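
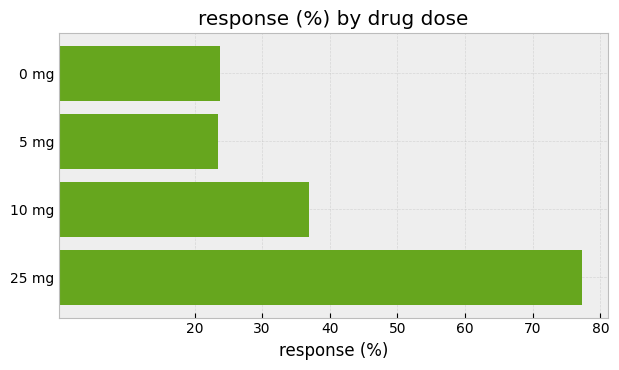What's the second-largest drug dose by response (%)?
Top 3: 25 mg ≈ 80, 10 mg ≈ 40, 0 mg ≈ 20.

10 mg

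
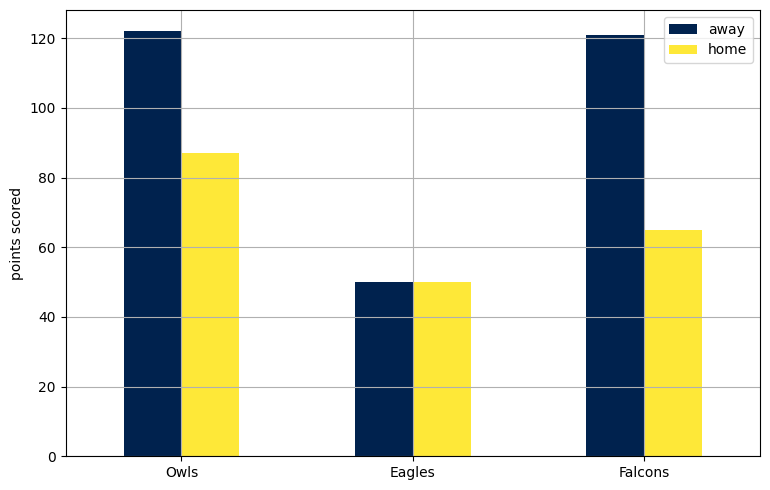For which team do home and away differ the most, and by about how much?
Falcons, ≈ 60

Falcons: home ≈ 60, away ≈ 120 → gap ≈ 60. Next-largest (Owls) is only ≈ 40.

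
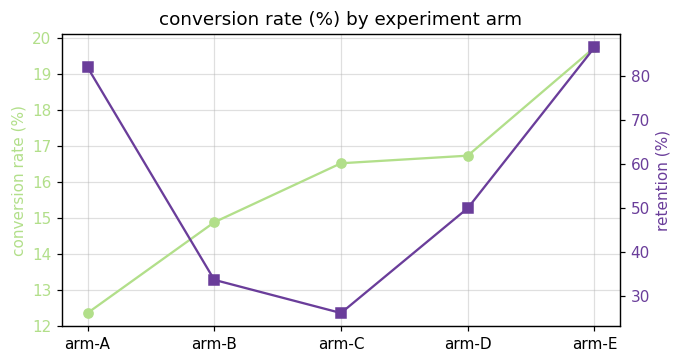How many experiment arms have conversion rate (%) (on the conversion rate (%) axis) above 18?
1

Above 18: arm-E.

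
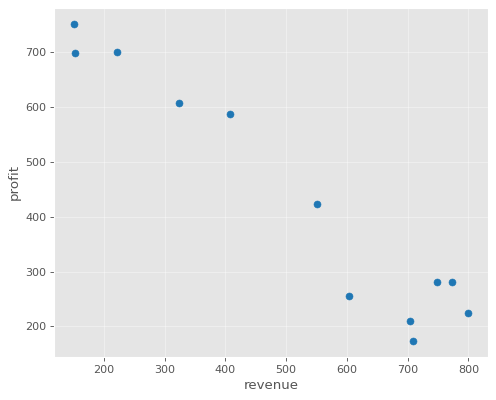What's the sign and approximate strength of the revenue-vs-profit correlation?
Points are negatively correlated; strong (|r| ≈ 1.0).

negative, strong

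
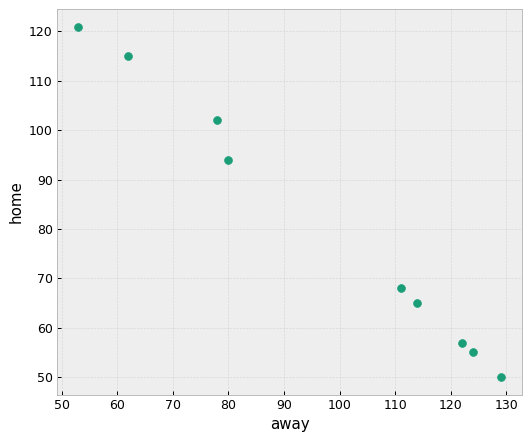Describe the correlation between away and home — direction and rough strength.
negative, strong

Points are negatively correlated; strong (|r| ≈ 1.0).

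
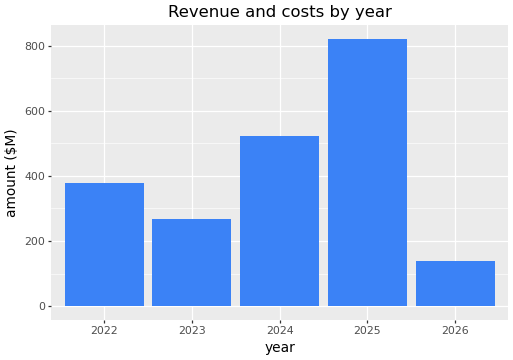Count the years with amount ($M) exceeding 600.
1

Above 600: 2025.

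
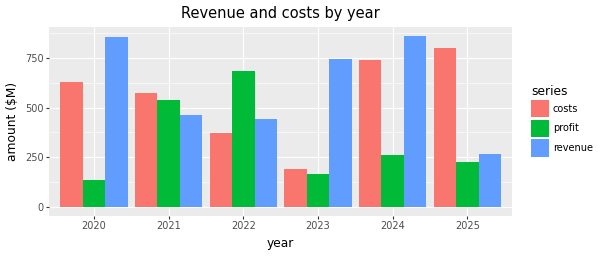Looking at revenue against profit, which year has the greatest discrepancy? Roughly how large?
2020, ≈ 800 $M

2020: revenue ≈ 900, profit ≈ 100 → gap ≈ 800. Next-largest (2024) is only ≈ 600.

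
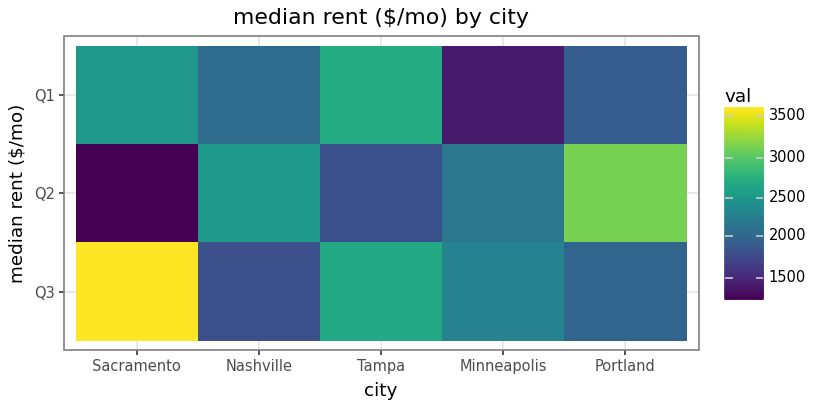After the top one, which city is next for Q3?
Tampa

Top 3 for Q3: Sacramento ≈ 3600, Tampa ≈ 2600, Minneapolis ≈ 2200.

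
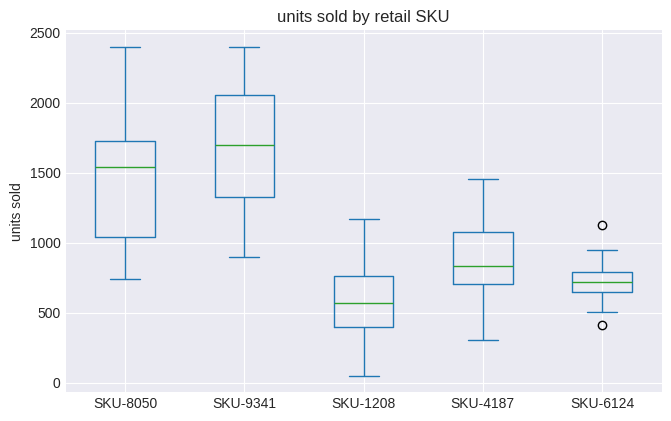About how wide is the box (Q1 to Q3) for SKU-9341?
≈ 800

Q3 ≈ 2100, Q1 ≈ 1300; IQR ≈ 800.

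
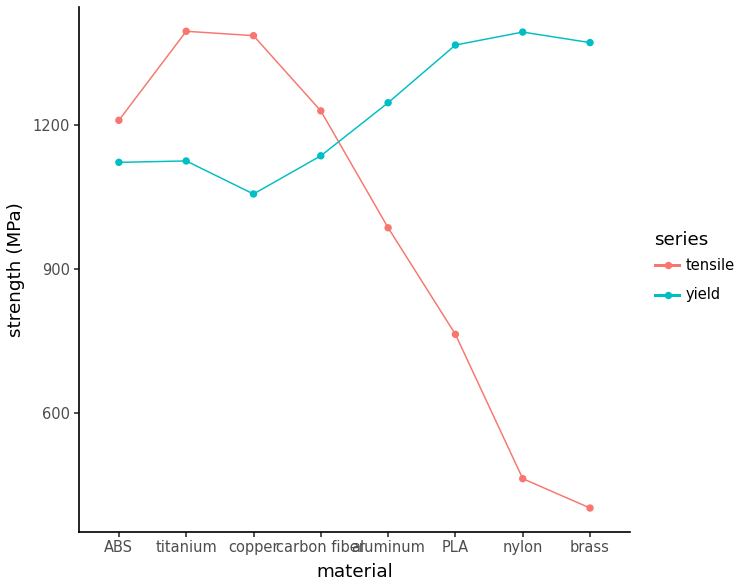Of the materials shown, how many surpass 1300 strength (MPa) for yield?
Above 1300: PLA, nylon, brass.

3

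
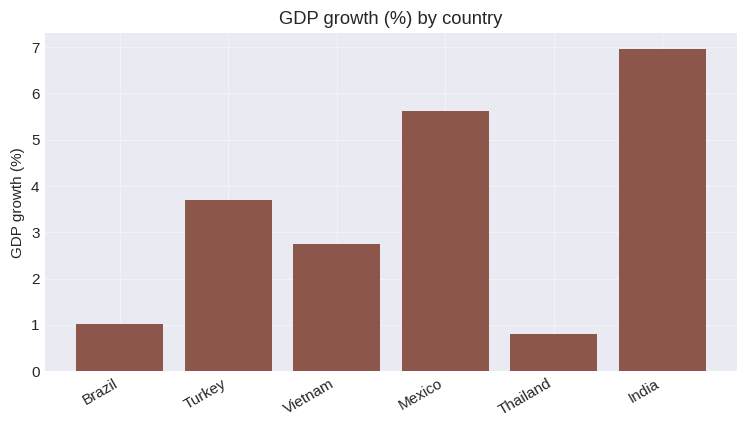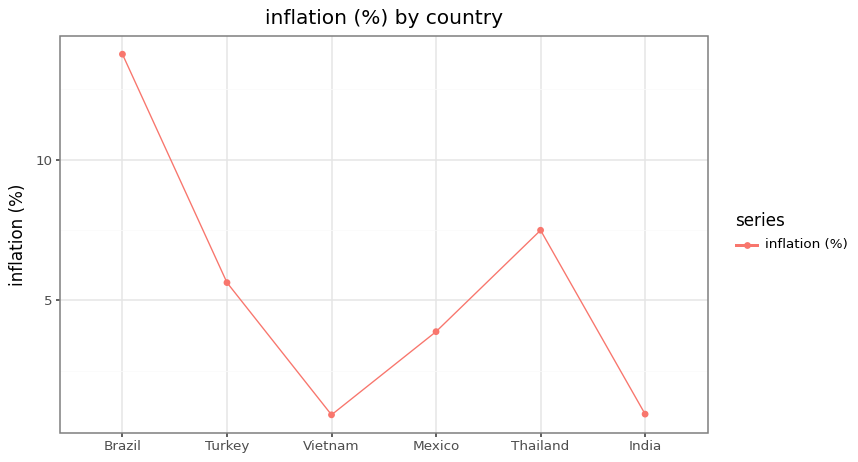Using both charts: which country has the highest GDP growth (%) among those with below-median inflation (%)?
Chart 2 median inflation (%) ≈ 4; below-median countries: Vietnam, Mexico, India. Among those, India has the highest GDP growth (%) (≈ 7).

India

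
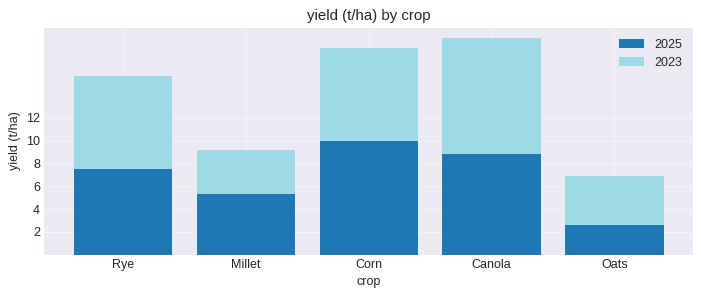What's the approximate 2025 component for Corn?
2025 top ≈ 10, bottom ≈ 0; segment ≈ 10.

≈ 10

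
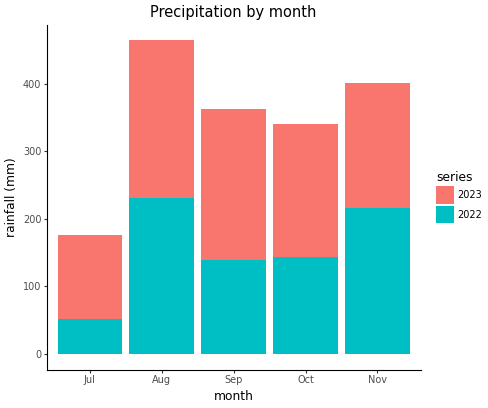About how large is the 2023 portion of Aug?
≈ 200

2023 top ≈ 450, bottom ≈ 250; segment ≈ 200.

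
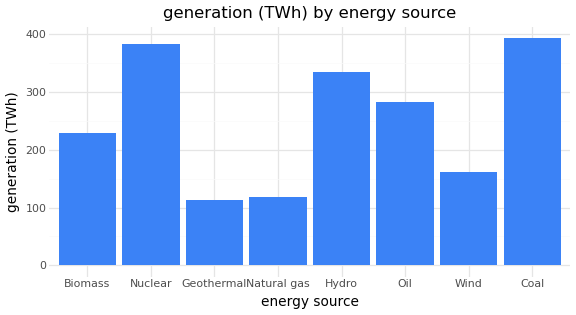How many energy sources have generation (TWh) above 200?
Above 200: Biomass, Nuclear, Hydro, Oil, Coal.

5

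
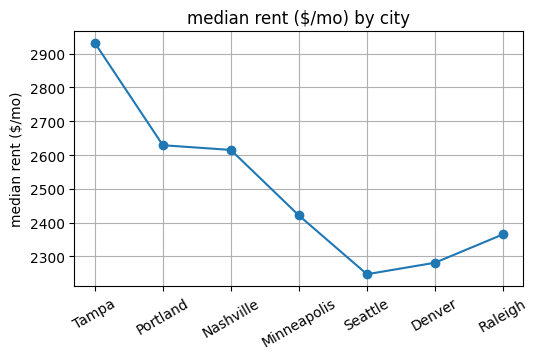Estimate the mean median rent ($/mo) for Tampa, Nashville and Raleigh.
≈ 2633

(2900 + 2600 + 2400) / 3 ≈ 2633.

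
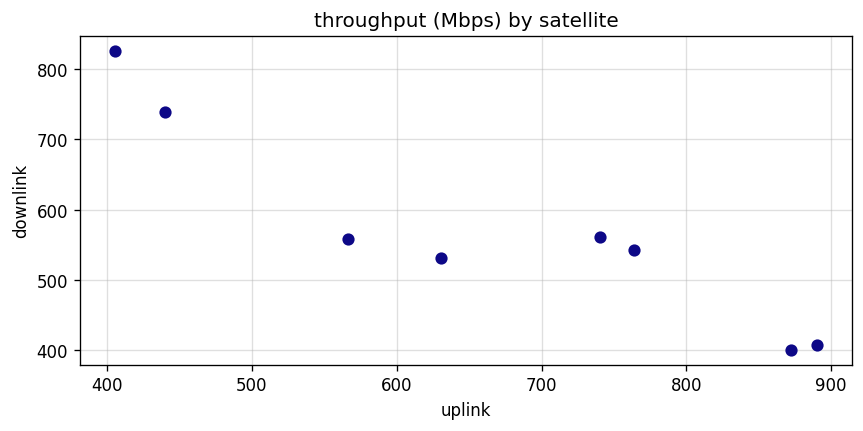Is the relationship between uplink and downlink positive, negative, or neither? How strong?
negative, strong

Points are negatively correlated; strong (|r| ≈ 0.9).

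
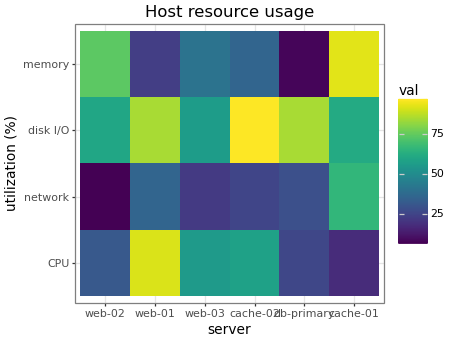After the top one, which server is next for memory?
Top 3 for memory: cache-01 ≈ 90, web-02 ≈ 70, web-03 ≈ 40.

web-02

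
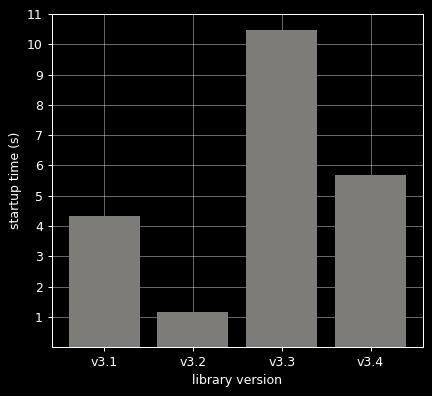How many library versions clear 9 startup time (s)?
1

Above 9: v3.3.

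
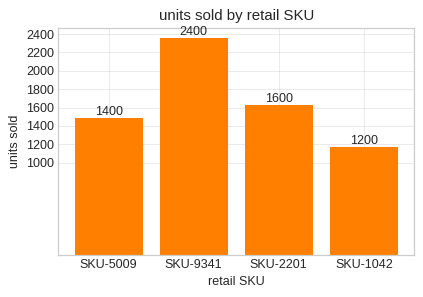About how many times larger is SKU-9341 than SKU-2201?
SKU-9341 ≈ 2400, SKU-2201 ≈ 1600; 2400/1600 ≈ 1.5.

≈ 1.5×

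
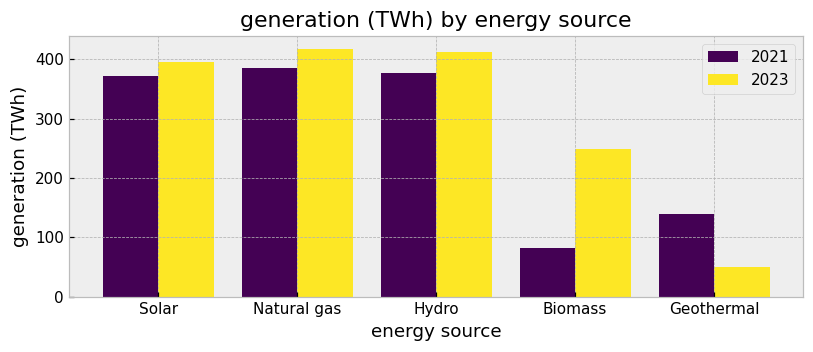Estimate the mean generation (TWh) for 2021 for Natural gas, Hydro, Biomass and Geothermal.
(400 + 400 + 100 + 150) / 4 ≈ 262.

≈ 262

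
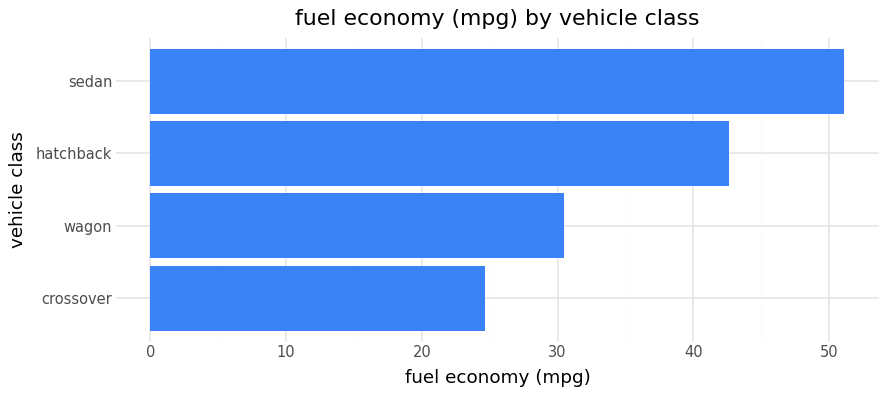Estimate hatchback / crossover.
≈ 1.8×

hatchback ≈ 45, crossover ≈ 25; 45/25 ≈ 1.8.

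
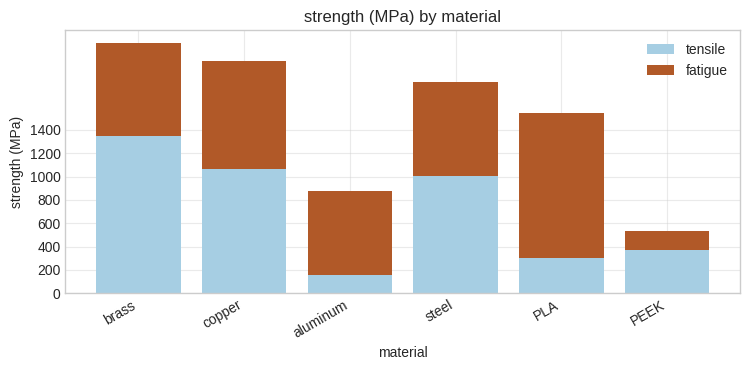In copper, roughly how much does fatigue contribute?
≈ 1000

fatigue top ≈ 2000, bottom ≈ 1000; segment ≈ 1000.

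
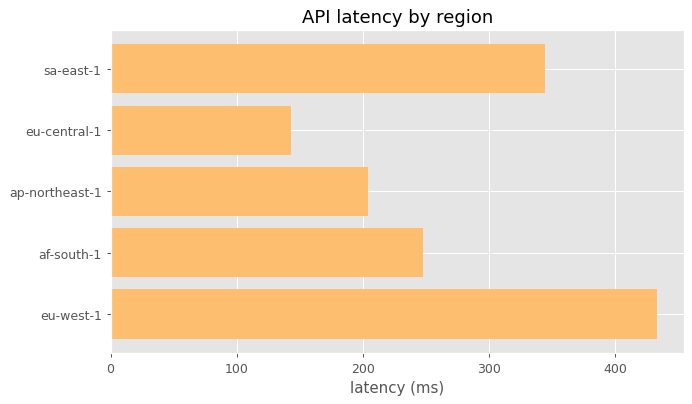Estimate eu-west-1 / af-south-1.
eu-west-1 ≈ 450, af-south-1 ≈ 250; 450/250 ≈ 1.8.

≈ 1.8×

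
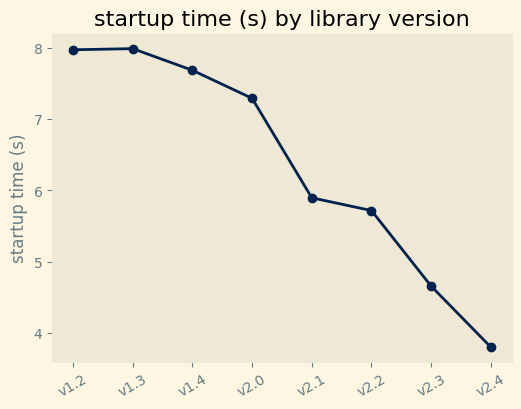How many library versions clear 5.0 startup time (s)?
6

Above 5.0: v1.2, v1.3, v1.4, v2.0, v2.1, v2.2.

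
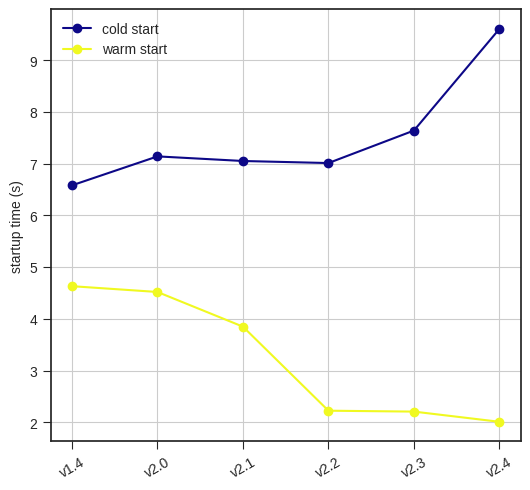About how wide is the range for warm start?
Max v1.4 ≈ 5, min v2.4 ≈ 2; range ≈ 3.

≈ 3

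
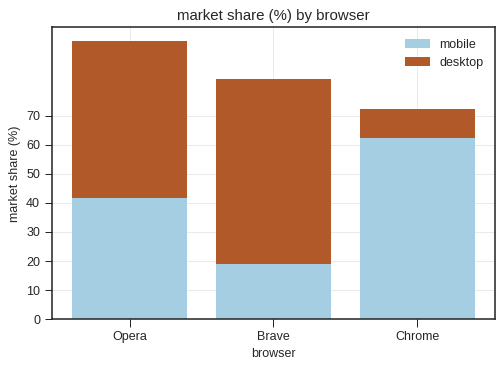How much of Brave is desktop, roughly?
≈ 60

desktop top ≈ 80, bottom ≈ 20; segment ≈ 60.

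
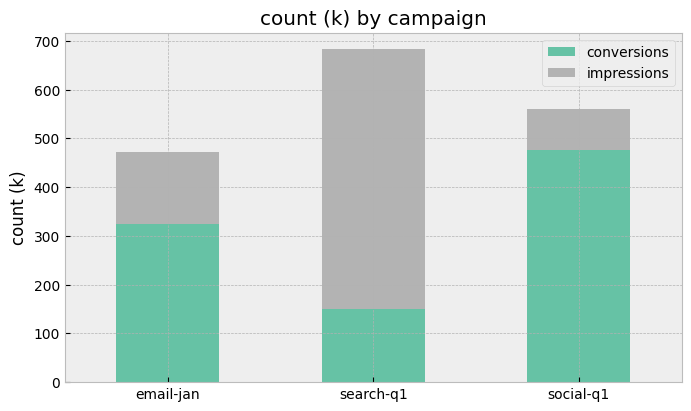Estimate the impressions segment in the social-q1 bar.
impressions top ≈ 600, bottom ≈ 500; segment ≈ 100.

≈ 100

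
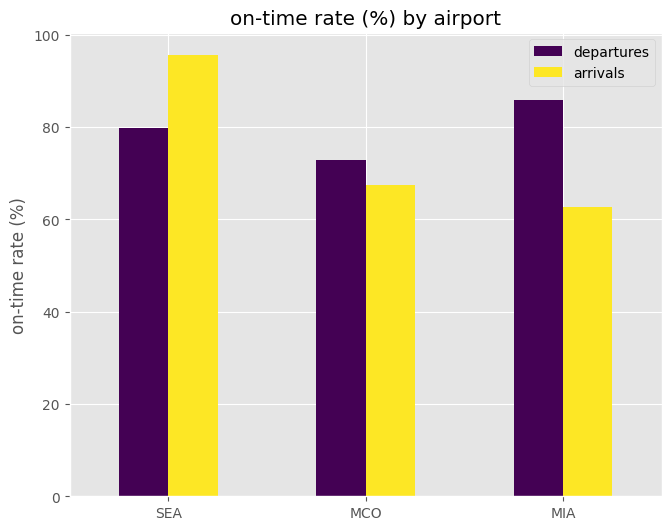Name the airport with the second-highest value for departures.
Top 3 for departures: MIA ≈ 90, SEA ≈ 80, MCO ≈ 70.

SEA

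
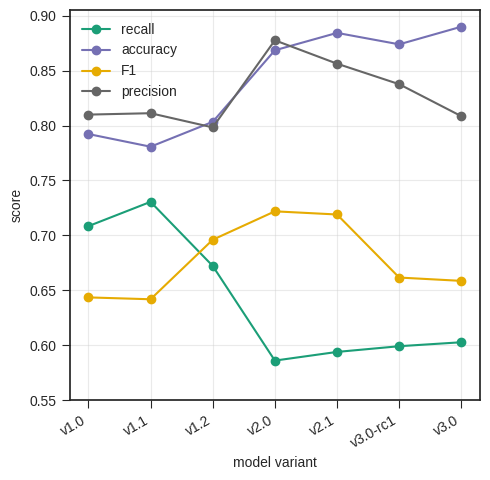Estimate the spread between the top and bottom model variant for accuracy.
Max v3.0 ≈ 0.90, min v1.1 ≈ 0.80; range ≈ 0.10.

≈ 0.10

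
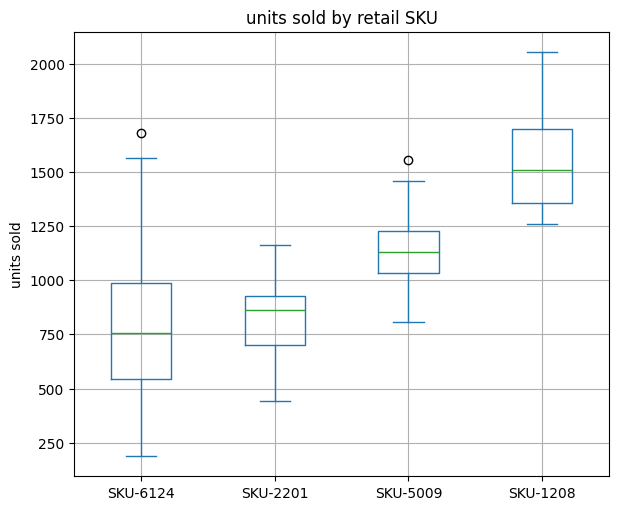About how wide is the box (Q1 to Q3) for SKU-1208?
≈ 300

Q3 ≈ 1700, Q1 ≈ 1400; IQR ≈ 300.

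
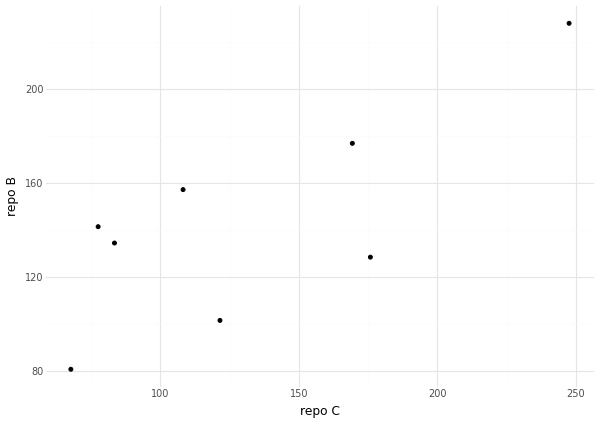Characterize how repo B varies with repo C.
Points are positively correlated; strong (|r| ≈ 0.8).

positive, strong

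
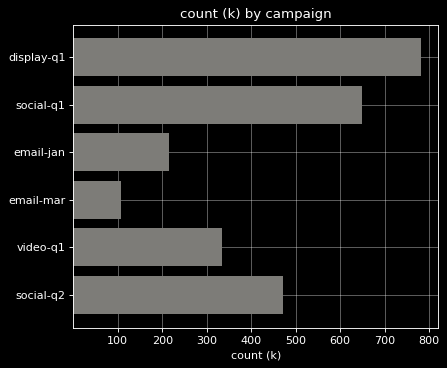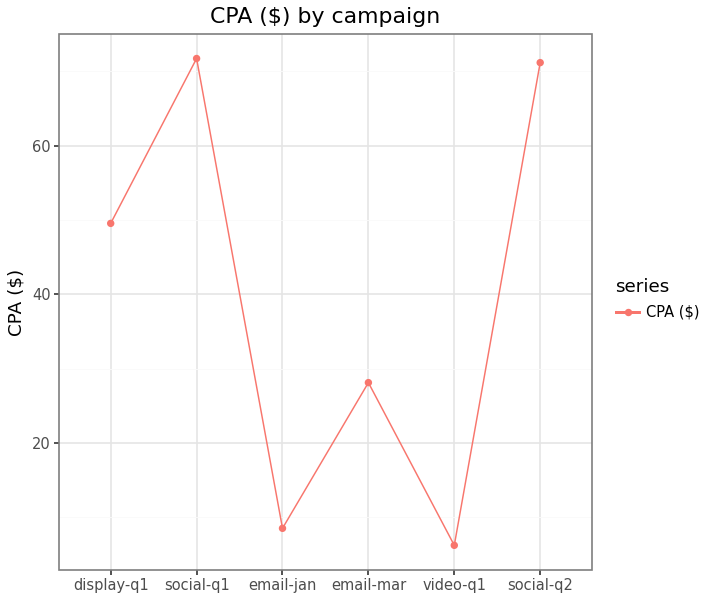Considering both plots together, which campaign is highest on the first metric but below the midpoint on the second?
Chart 2 median CPA ($) ≈ 40; below-median campaigns: email-jan, email-mar, video-q1. Among those, video-q1 has the highest count (k) (≈ 300).

video-q1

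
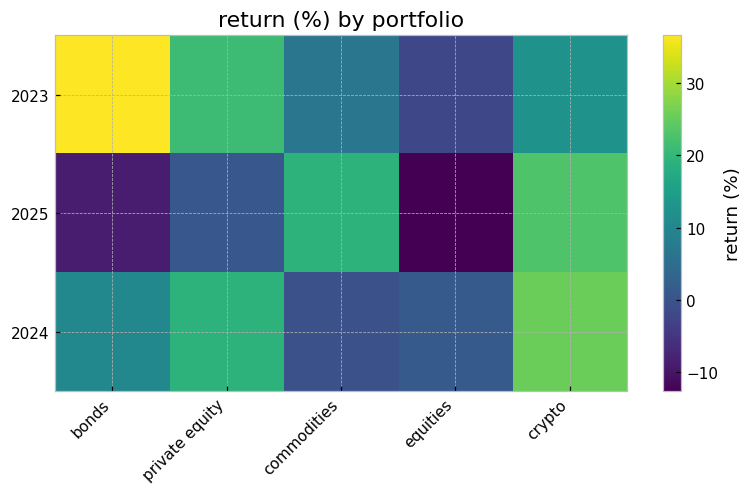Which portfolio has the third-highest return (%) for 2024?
Top 4 for 2024: crypto ≈ 25, private equity ≈ 20, bonds ≈ 10, equities ≈ 0.

bonds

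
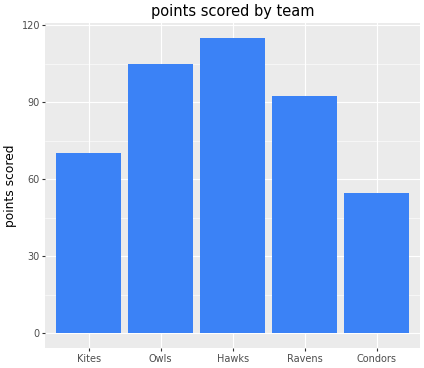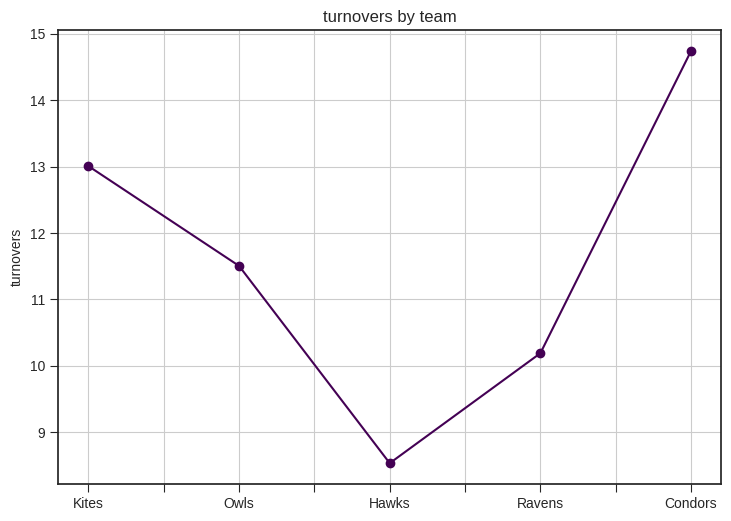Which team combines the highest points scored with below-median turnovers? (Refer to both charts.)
Chart 2 median turnovers ≈ 12; below-median teams: Hawks, Ravens. Among those, Hawks has the highest points scored (≈ 120).

Hawks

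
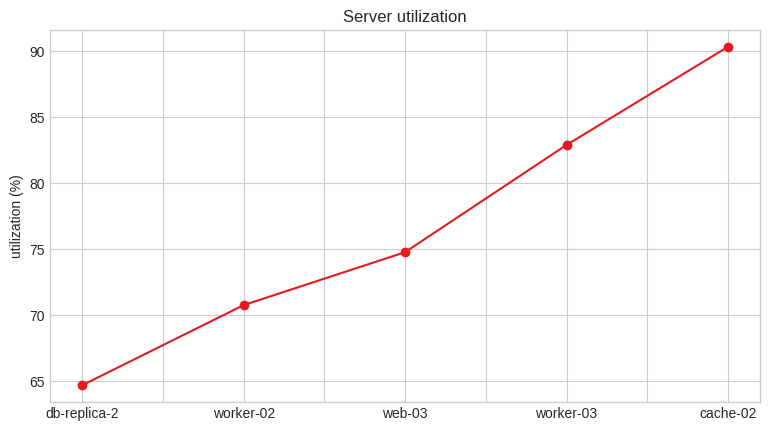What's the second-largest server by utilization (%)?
Top 3: cache-02 ≈ 90, worker-03 ≈ 85, web-03 ≈ 75.

worker-03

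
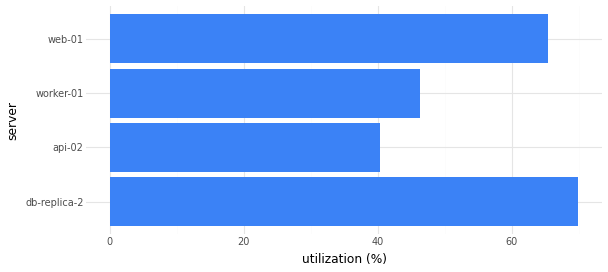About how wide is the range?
≈ 30

Max db-replica-2 ≈ 70, min api-02 ≈ 40; range ≈ 30.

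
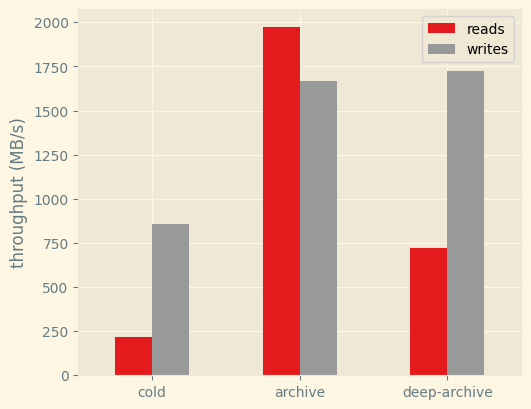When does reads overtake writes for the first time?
cold: reads ≈ 200 vs writes ≈ 800 (not yet); archive: reads ≈ 2000 vs writes ≈ 1600 (first crossover).

archive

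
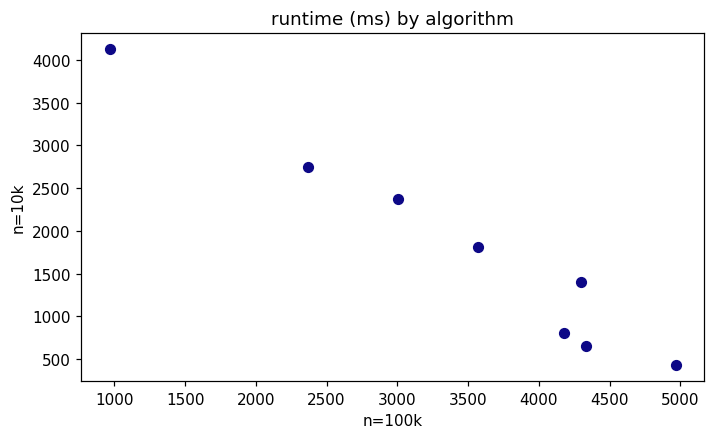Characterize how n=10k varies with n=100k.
Points are negatively correlated; strong (|r| ≈ 1.0).

negative, strong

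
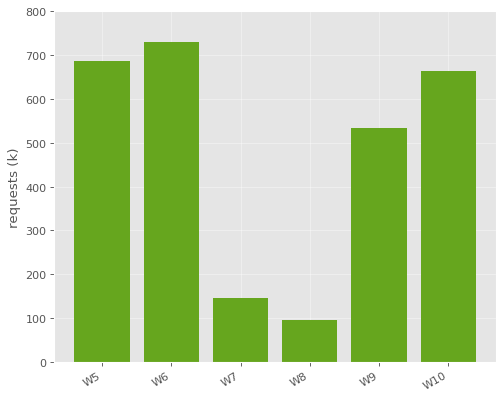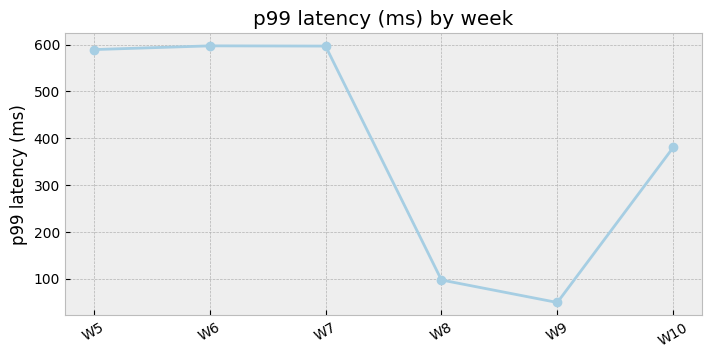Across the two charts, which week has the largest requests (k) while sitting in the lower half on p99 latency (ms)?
W10

Chart 2 median p99 latency (ms) ≈ 500; below-median weeks: W8, W9, W10. Among those, W10 has the highest requests (k) (≈ 700).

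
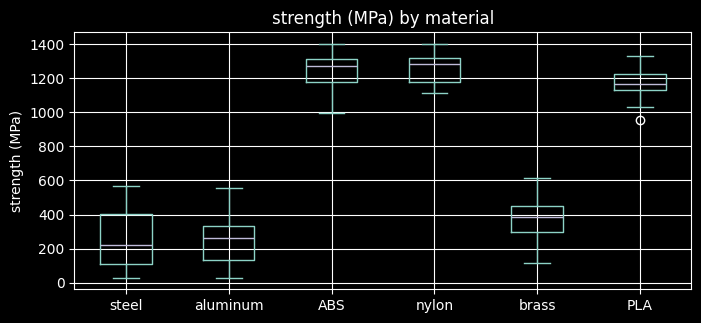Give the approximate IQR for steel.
Q3 ≈ 400, Q1 ≈ 100; IQR ≈ 300.

≈ 300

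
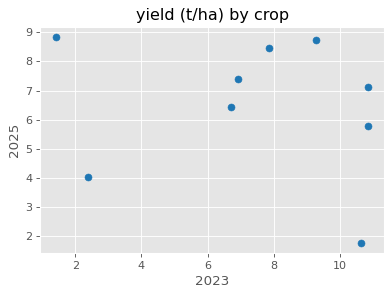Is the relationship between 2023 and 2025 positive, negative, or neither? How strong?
no clear correlation

Points are roughly uncorrelated; weak (|r| ≈ 0.2).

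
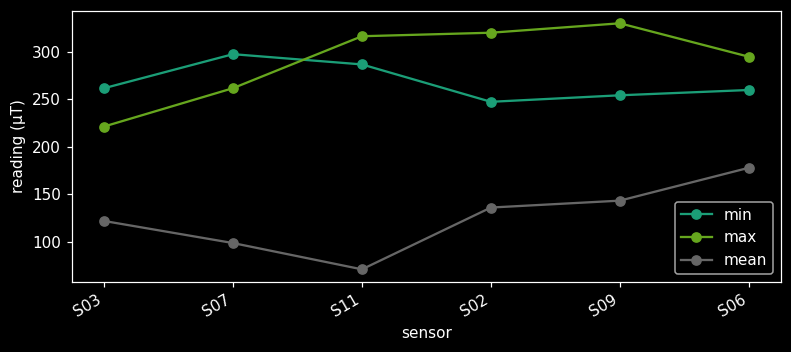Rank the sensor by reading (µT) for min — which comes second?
Top 3 for min: S07 ≈ 300, S11 ≈ 275, S03 ≈ 250.

S11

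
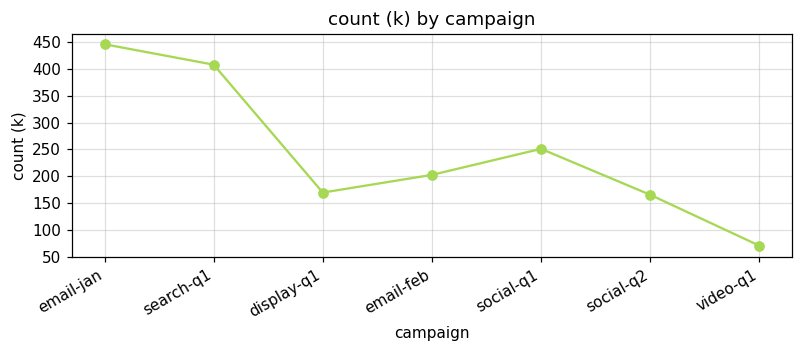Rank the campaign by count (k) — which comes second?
Top 3: email-jan ≈ 450, search-q1 ≈ 400, social-q1 ≈ 250.

search-q1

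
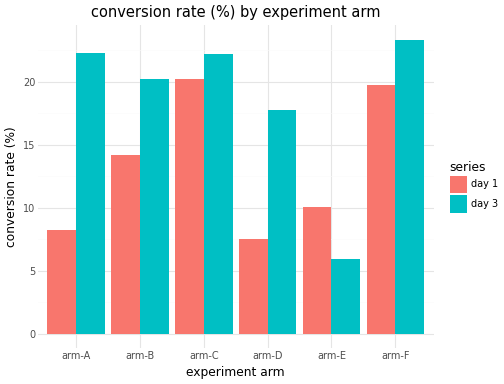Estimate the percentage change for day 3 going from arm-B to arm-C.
≈ +10%

arm-B ≈ 20, arm-C ≈ 22; (22 − 20) / 20 ≈ +10%.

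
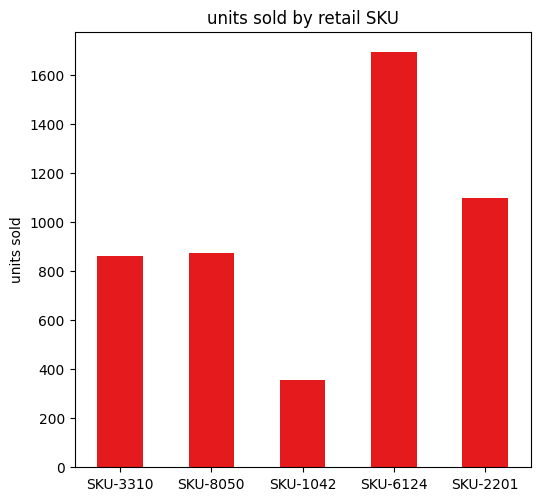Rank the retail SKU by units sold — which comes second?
Top 3: SKU-6124 ≈ 1600, SKU-2201 ≈ 1000, SKU-8050 ≈ 800.

SKU-2201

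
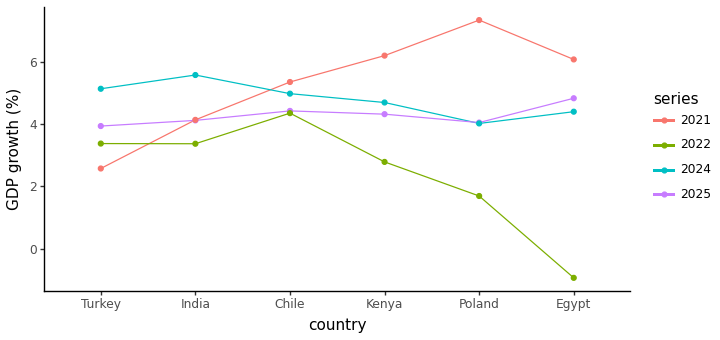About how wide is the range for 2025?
Max Egypt ≈ 5, min Turkey ≈ 4; range ≈ 1.

≈ 1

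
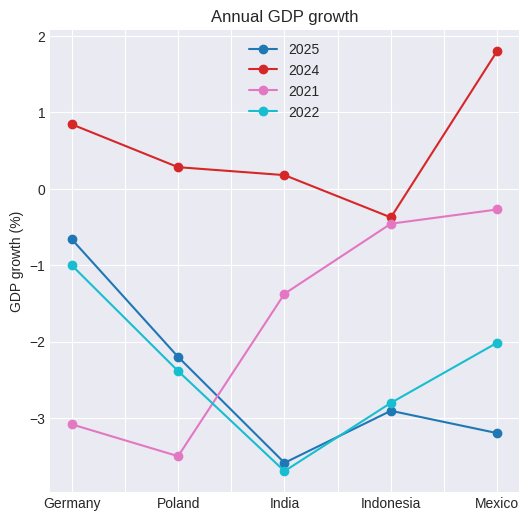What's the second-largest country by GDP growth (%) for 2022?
Mexico

Top 3 for 2022: Germany ≈ -1.0, Mexico ≈ -2.0, Poland ≈ -2.5.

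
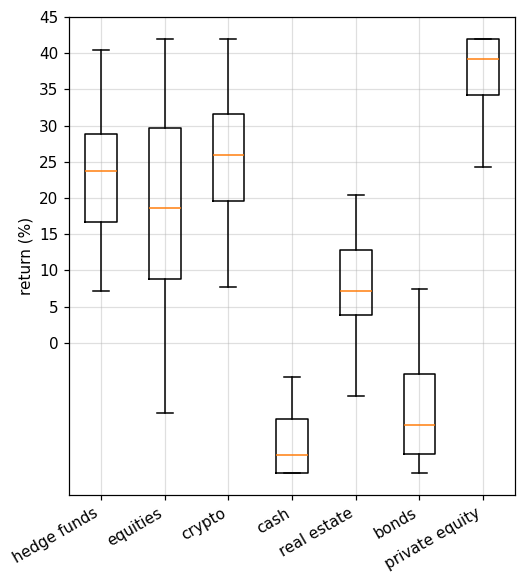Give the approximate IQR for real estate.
≈ 10

Q3 ≈ 15, Q1 ≈ 5; IQR ≈ 10.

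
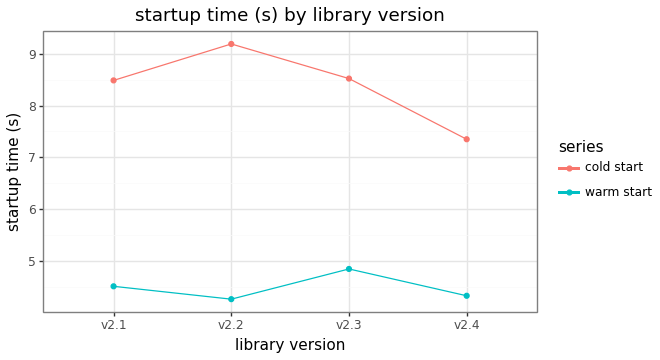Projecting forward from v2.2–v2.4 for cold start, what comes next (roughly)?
Last three: 9.0, 8.5, 7.5 → slope ≈ -0.75/step → next ≈ 6.75.

≈ 6.75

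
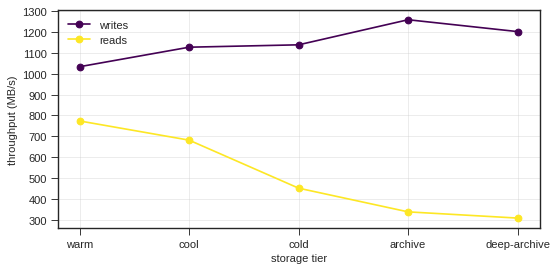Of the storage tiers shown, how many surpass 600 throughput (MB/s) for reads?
Above 600: warm, cool.

2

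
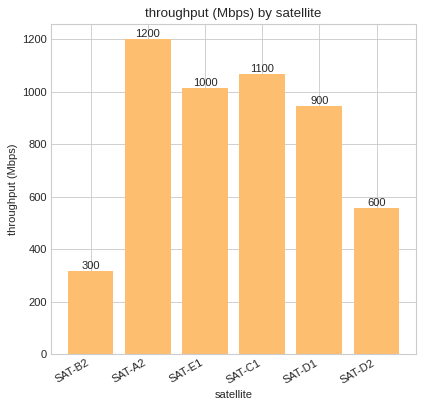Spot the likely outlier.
SAT-B2 ≈ 300; the rest sit between ≈ 600 and ≈ 1200.

SAT-B2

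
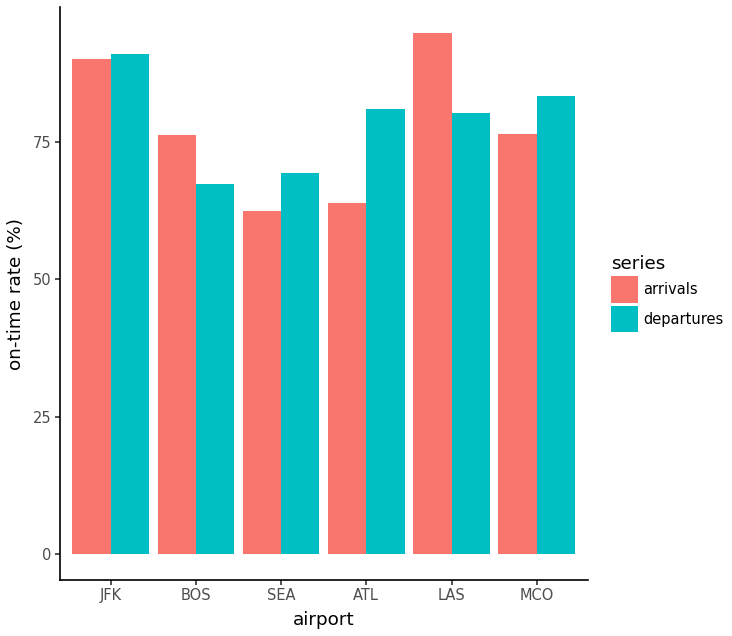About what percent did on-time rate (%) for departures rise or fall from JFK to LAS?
≈ -11.1%

JFK ≈ 90, LAS ≈ 80; (80 − 90) / 90 ≈ -11.1%.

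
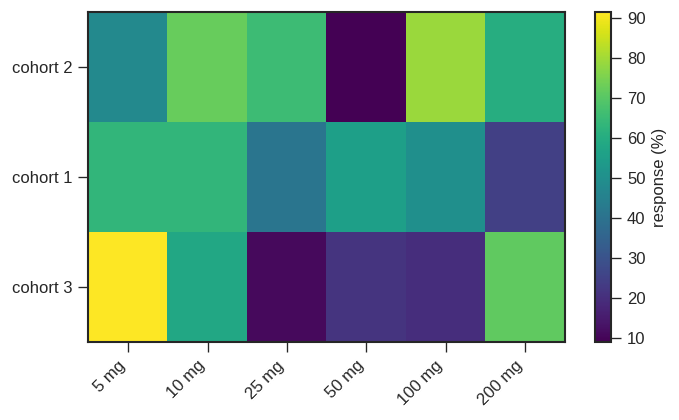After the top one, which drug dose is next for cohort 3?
Top 3 for cohort 3: 5 mg ≈ 90, 200 mg ≈ 70, 10 mg ≈ 60.

200 mg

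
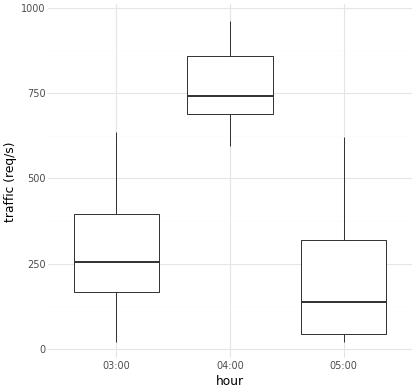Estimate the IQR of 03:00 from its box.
Q3 ≈ 400, Q1 ≈ 150; IQR ≈ 250.

≈ 250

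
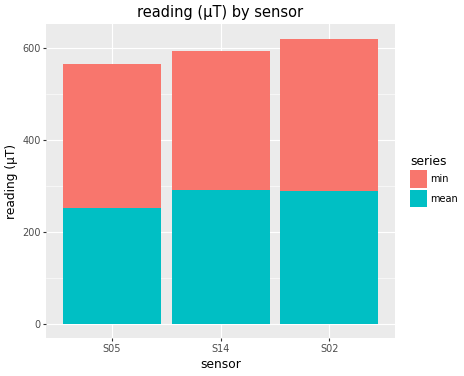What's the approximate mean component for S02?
≈ 300

mean top ≈ 300, bottom ≈ 0; segment ≈ 300.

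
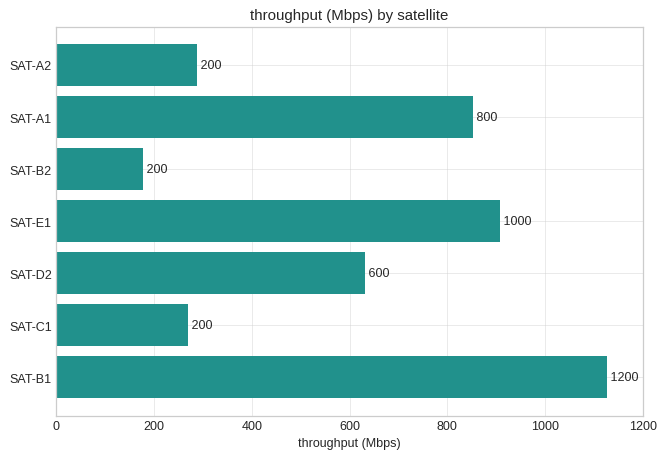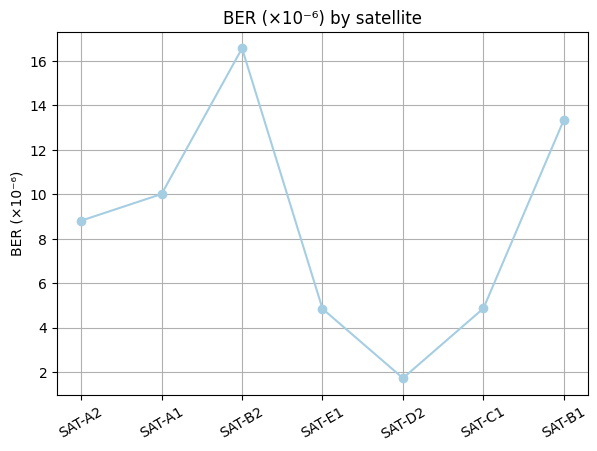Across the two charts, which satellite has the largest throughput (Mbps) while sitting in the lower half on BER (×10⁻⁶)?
Chart 2 median BER (×10⁻⁶) ≈ 8; below-median satellites: SAT-E1, SAT-D2, SAT-C1. Among those, SAT-E1 has the highest throughput (Mbps) (≈ 1000).

SAT-E1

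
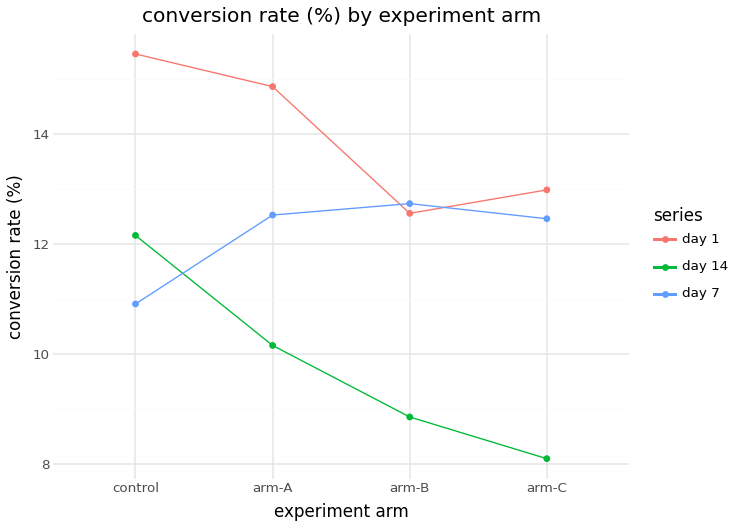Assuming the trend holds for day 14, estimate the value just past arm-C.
≈ 7

Last three: 10, 9, 8 → slope ≈ -1/step → next ≈ 7.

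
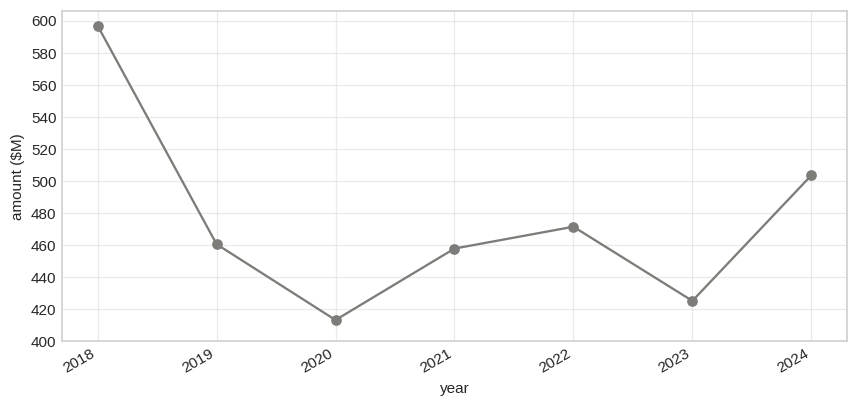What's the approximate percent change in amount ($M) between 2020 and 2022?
2020 ≈ 420, 2022 ≈ 480; (480 − 420) / 420 ≈ +14.3%.

≈ +14.3%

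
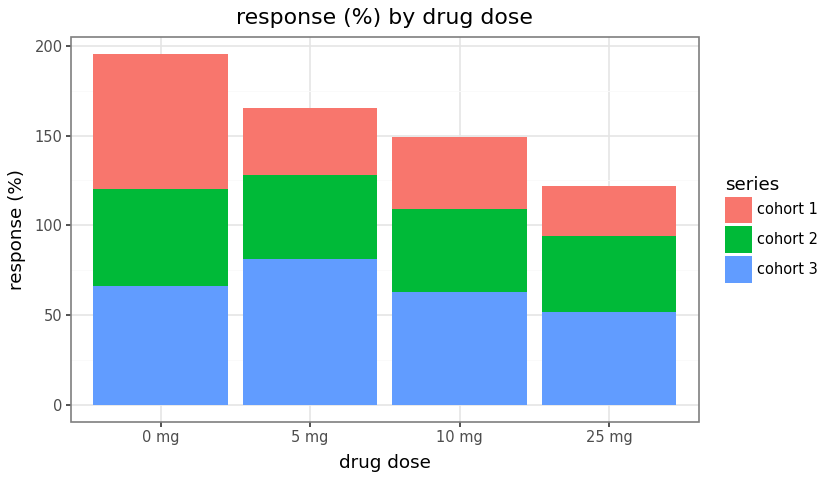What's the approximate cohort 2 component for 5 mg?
≈ 40

cohort 2 top ≈ 120, bottom ≈ 80; segment ≈ 40.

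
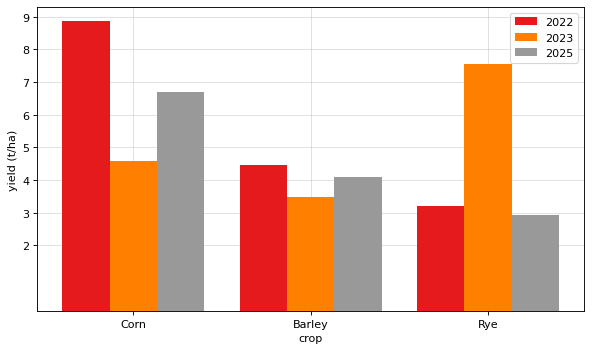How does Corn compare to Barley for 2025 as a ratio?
Corn ≈ 7, Barley ≈ 4; 7/4 ≈ 1.75.

≈ 1.75×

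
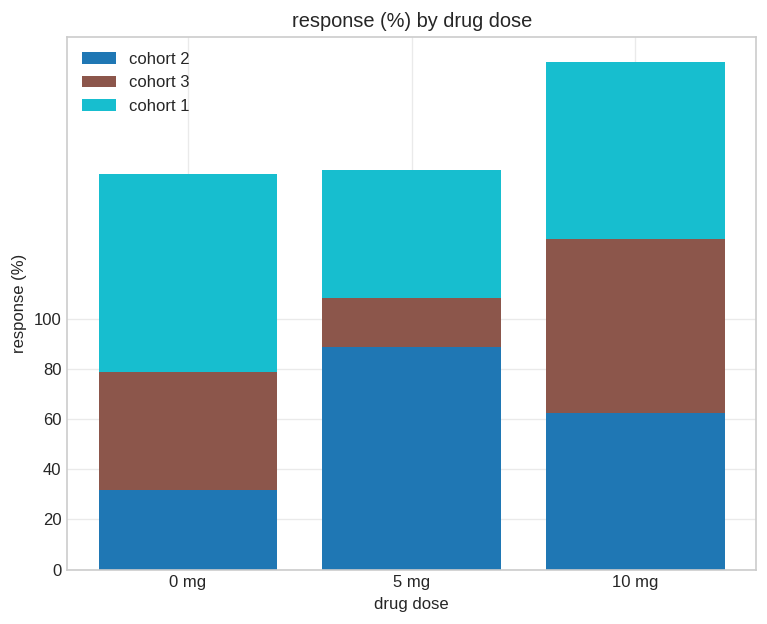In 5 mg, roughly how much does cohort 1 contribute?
≈ 60

cohort 1 top ≈ 160, bottom ≈ 100; segment ≈ 60.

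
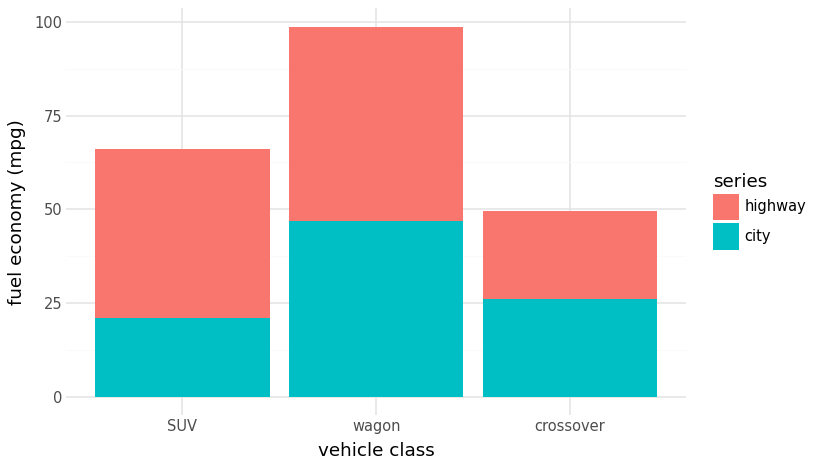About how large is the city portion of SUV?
city top ≈ 20, bottom ≈ 0; segment ≈ 20.

≈ 20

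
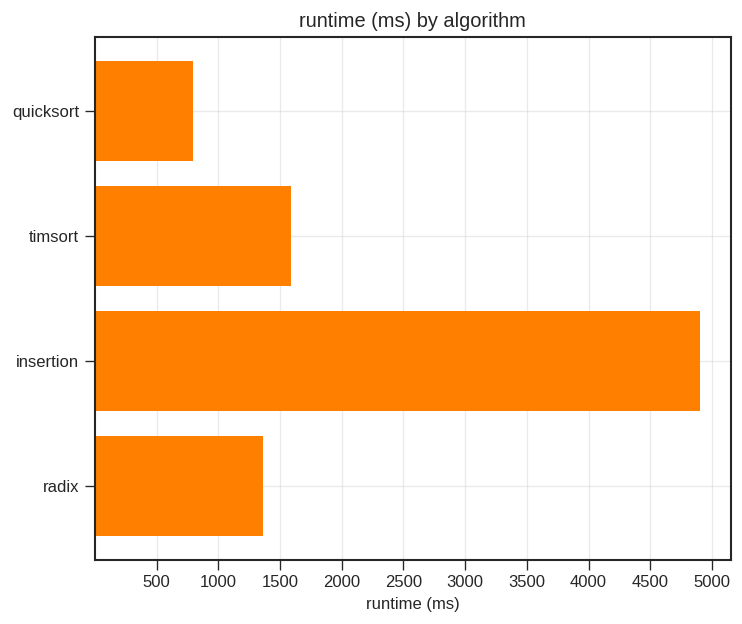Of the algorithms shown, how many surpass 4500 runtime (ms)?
1

Above 4500: insertion.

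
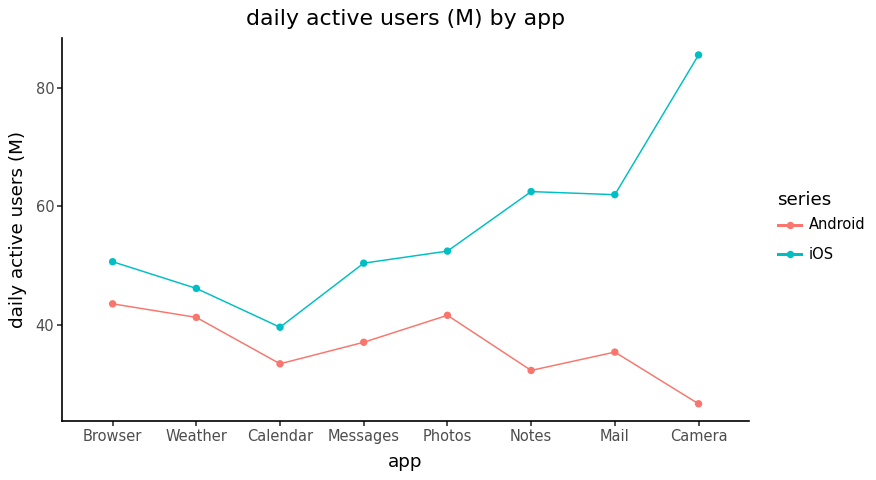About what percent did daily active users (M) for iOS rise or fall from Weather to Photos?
≈ +11.1%

Weather ≈ 45, Photos ≈ 50; (50 − 45) / 45 ≈ +11.1%.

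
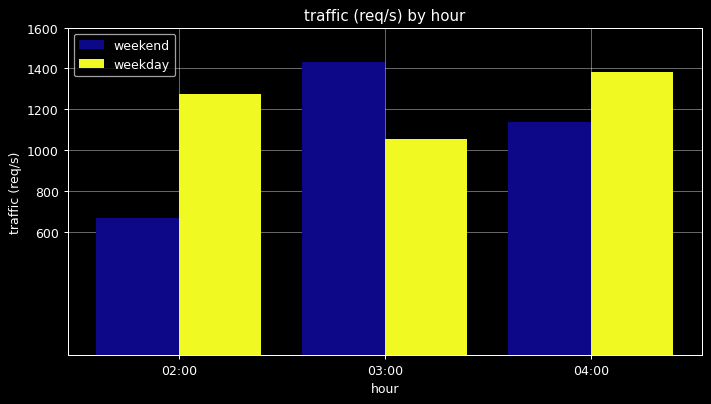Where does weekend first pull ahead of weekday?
03:00

02:00: weekend ≈ 600 vs weekday ≈ 1200 (not yet); 03:00: weekend ≈ 1400 vs weekday ≈ 1000 (first crossover).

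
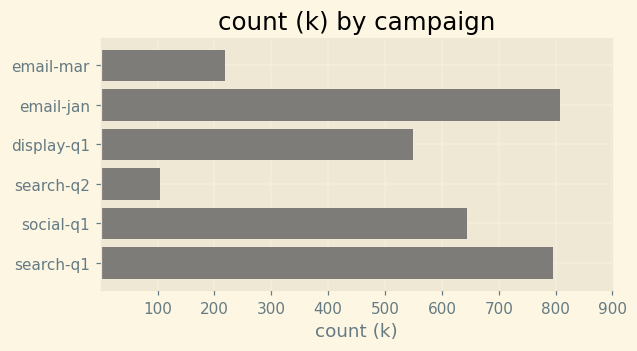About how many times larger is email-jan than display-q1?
≈ 1.6×

email-jan ≈ 800, display-q1 ≈ 500; 800/500 ≈ 1.6.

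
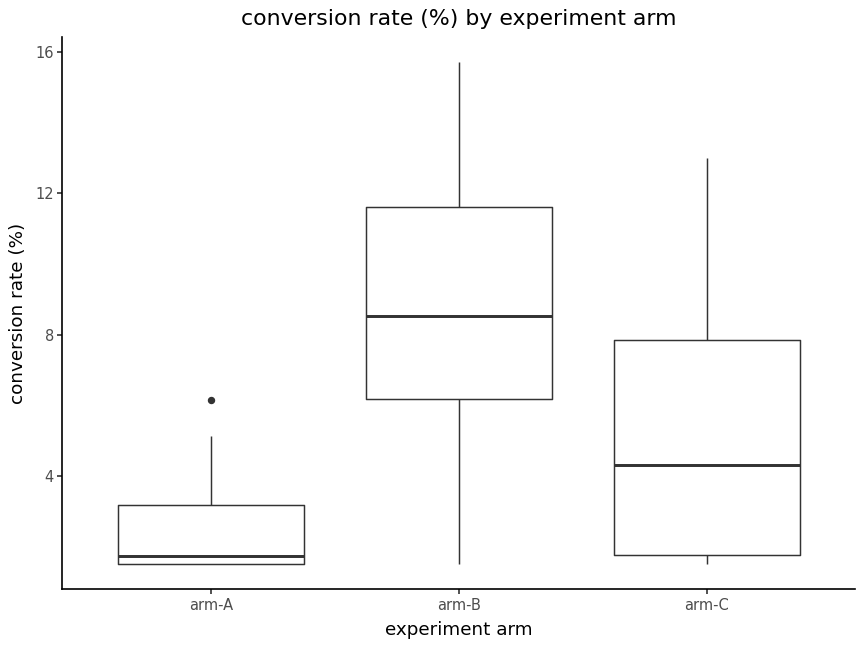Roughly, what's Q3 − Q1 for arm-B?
Q3 ≈ 12, Q1 ≈ 6; IQR ≈ 6.

≈ 6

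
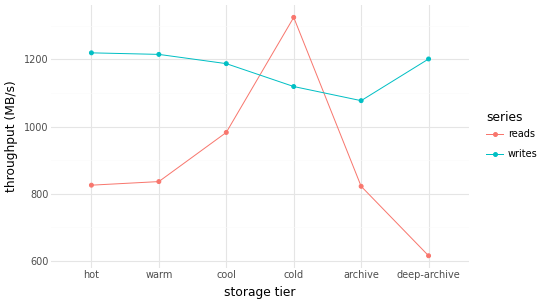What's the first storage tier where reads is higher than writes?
cold

cool: reads ≈ 1000 vs writes ≈ 1200 (not yet); cold: reads ≈ 1300 vs writes ≈ 1100 (first crossover).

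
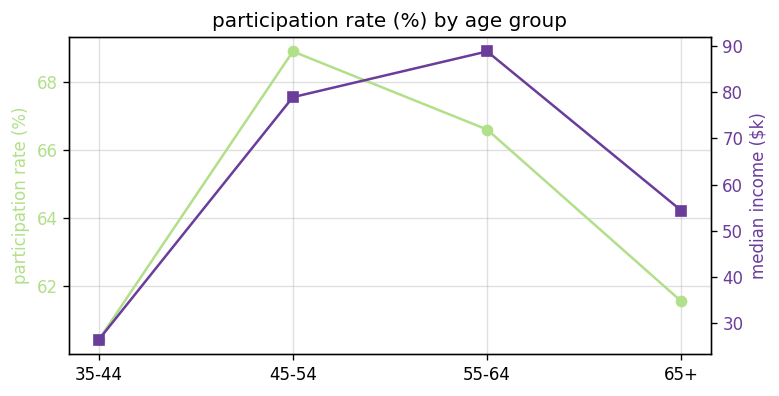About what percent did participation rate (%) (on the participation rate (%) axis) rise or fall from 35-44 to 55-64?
≈ +11.7%

35-44 ≈ 60, 55-64 ≈ 67; (67 − 60) / 60 ≈ +11.7%.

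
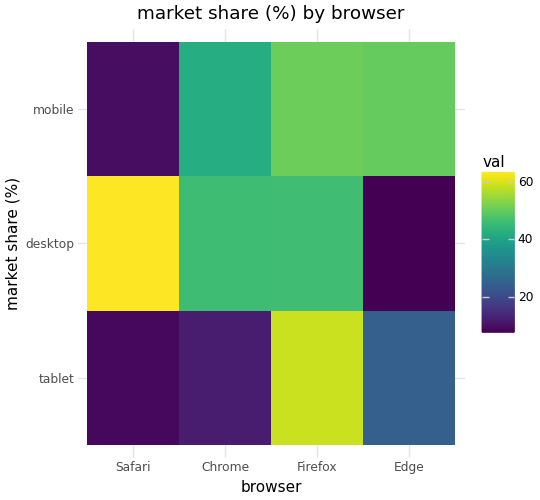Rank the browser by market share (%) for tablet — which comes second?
Top 3 for tablet: Firefox ≈ 60, Edge ≈ 25, Chrome ≈ 10.

Edge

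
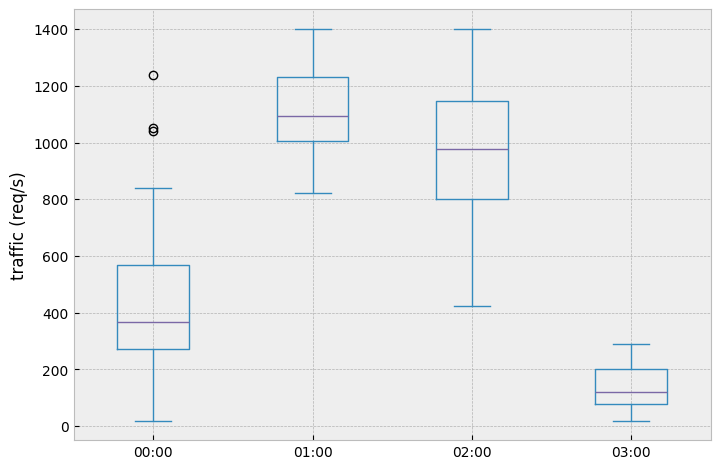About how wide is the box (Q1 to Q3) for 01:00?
≈ 200

Q3 ≈ 1200, Q1 ≈ 1000; IQR ≈ 200.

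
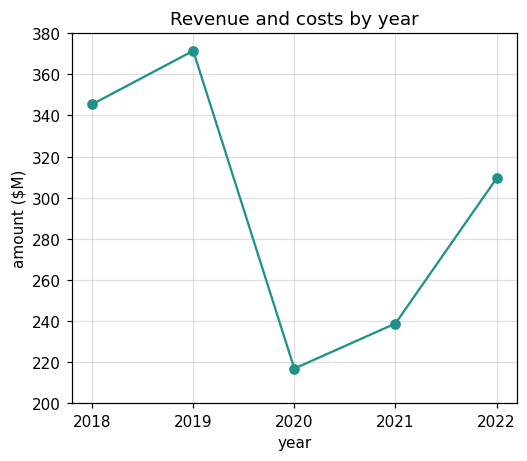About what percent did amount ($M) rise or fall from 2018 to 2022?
2018 ≈ 340, 2022 ≈ 300; (300 − 340) / 340 ≈ -11.8%.

≈ -11.8%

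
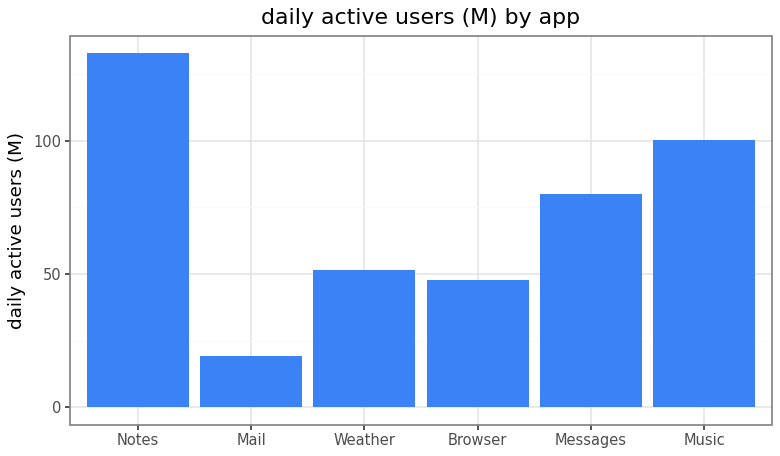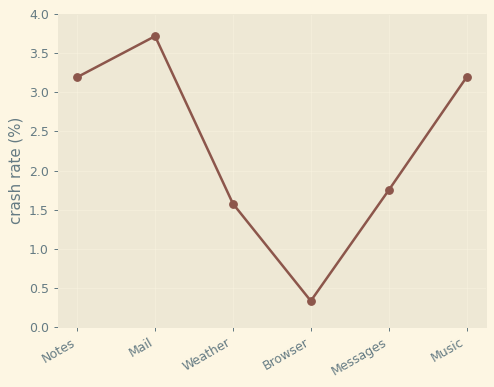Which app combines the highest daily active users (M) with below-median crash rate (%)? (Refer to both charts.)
Messages

Chart 2 median crash rate (%) ≈ 2.5; below-median apps: Weather, Browser, Messages. Among those, Messages has the highest daily active users (M) (≈ 80).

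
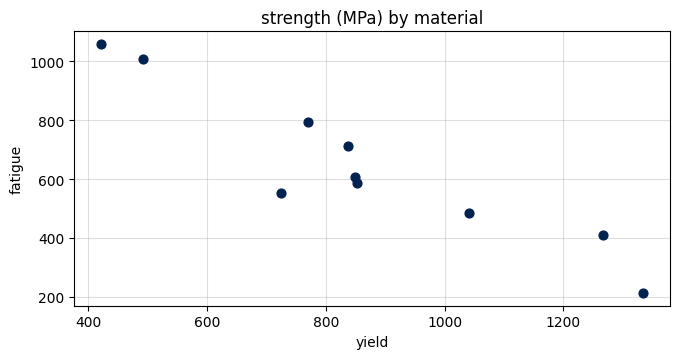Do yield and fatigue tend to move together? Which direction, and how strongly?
Points are negatively correlated; strong (|r| ≈ 0.9).

negative, strong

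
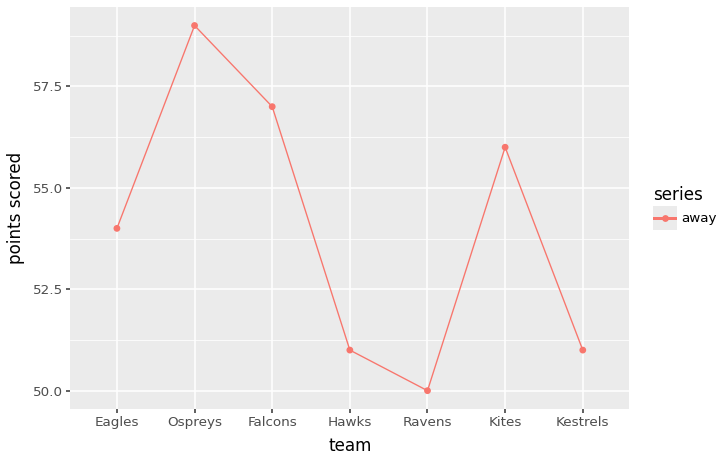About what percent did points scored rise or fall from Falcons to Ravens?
Falcons ≈ 57, Ravens ≈ 50; (50 − 57) / 57 ≈ -12.3%.

≈ -12.3%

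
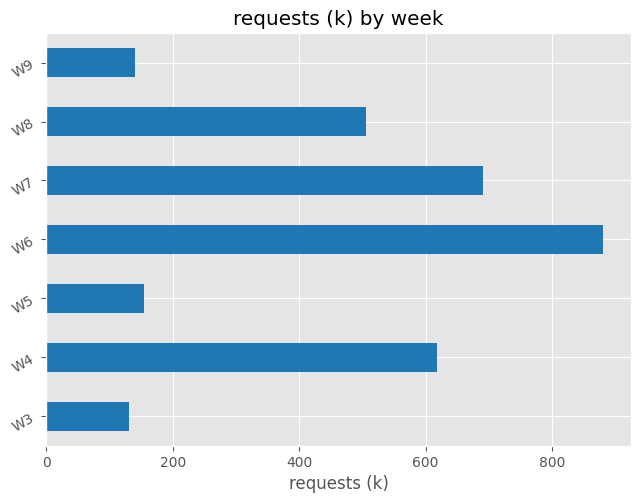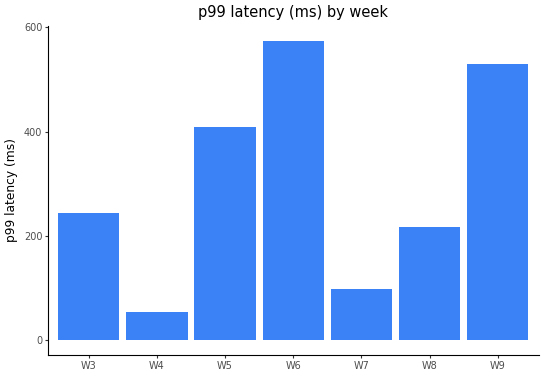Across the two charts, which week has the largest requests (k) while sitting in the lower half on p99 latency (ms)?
Chart 2 median p99 latency (ms) ≈ 200; below-median weeks: W4, W7, W8. Among those, W7 has the highest requests (k) (≈ 700).

W7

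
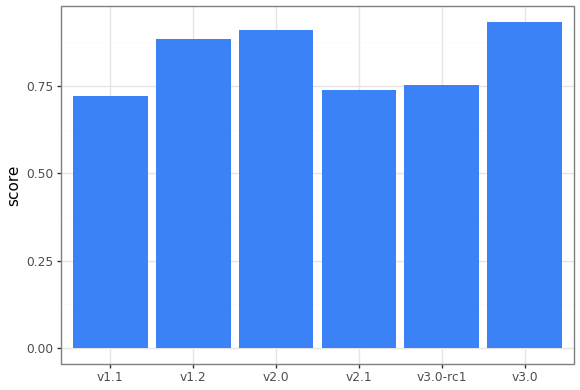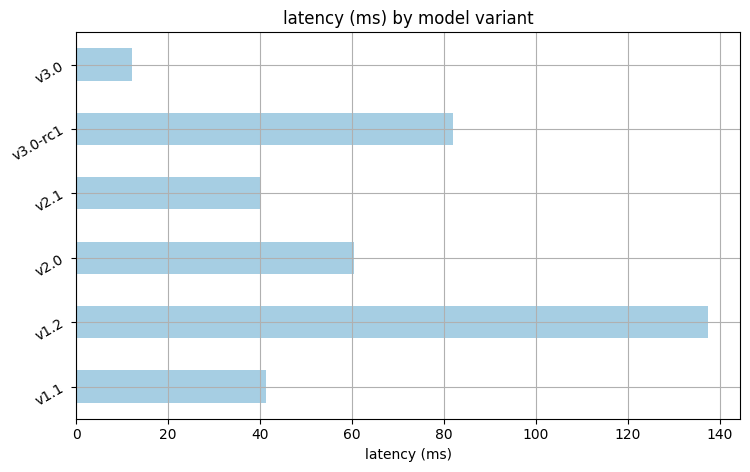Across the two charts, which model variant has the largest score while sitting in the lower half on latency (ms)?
Chart 2 median latency (ms) ≈ 60; below-median model variants: v1.1, v2.1, v3.0. Among those, v3.0 has the highest score (≈ 0.9).

v3.0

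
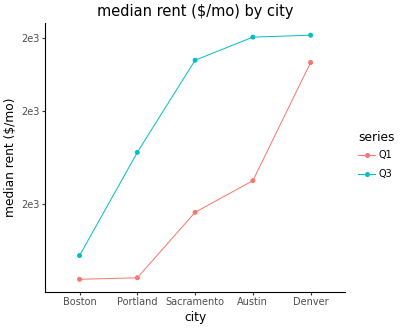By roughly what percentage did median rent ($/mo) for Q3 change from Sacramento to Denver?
≈ +8.3%

Sacramento ≈ 2400, Denver ≈ 2600; (2600 − 2400) / 2400 ≈ +8.3%.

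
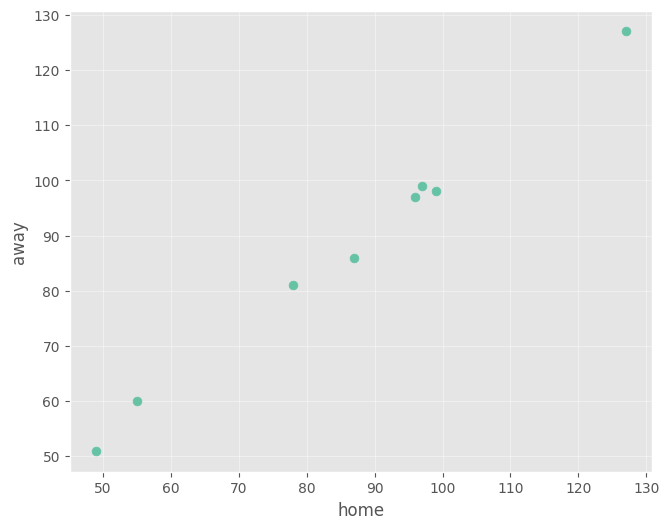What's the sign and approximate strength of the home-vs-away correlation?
positive, strong

Points are positively correlated; strong (|r| ≈ 1.0).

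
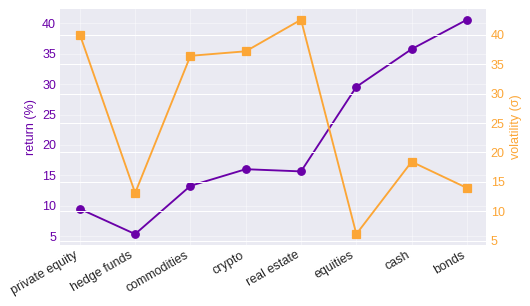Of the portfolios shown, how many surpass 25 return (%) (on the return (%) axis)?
3

Above 25: equities, cash, bonds.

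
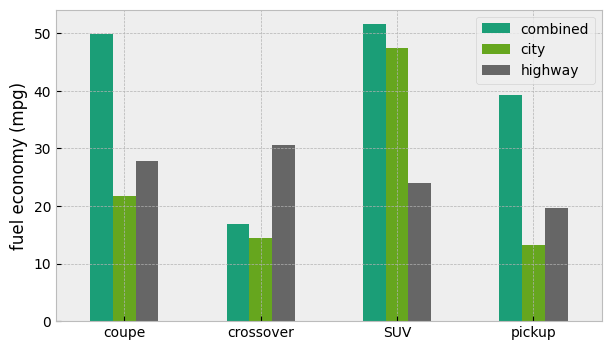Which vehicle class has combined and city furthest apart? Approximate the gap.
coupe, ≈ 30 mpg

coupe: combined ≈ 50, city ≈ 20 → gap ≈ 30. Next-largest (pickup) is only ≈ 25.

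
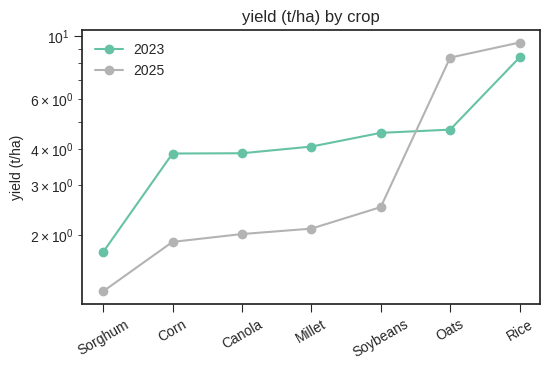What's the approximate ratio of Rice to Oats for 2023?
Rice ≈ 8, Oats ≈ 5; 8/5 ≈ 1.6.

≈ 1.6×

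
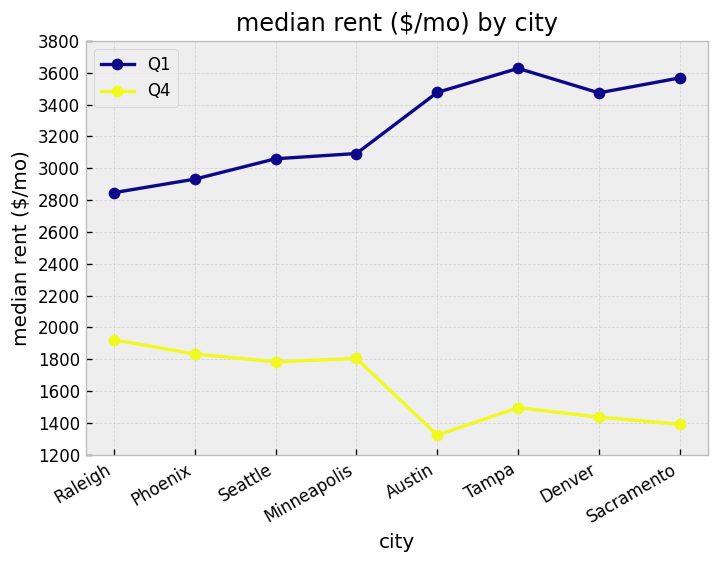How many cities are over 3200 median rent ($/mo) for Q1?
Above 3200: Austin, Tampa, Denver, Sacramento.

4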